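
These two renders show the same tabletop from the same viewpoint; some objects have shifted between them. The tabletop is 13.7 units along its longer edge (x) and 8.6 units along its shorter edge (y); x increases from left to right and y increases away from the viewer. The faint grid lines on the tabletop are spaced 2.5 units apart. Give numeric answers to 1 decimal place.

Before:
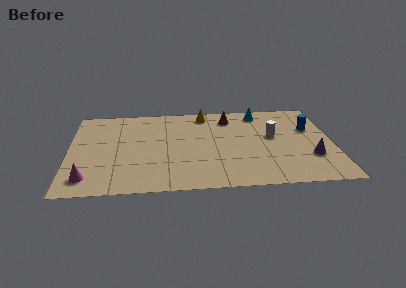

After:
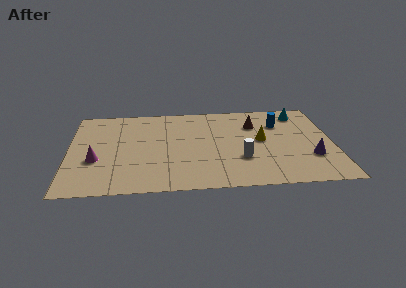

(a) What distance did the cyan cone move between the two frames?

2.1

From (10.0, 7.4) to (12.1, 7.2), the cyan cone covered √(2.1² + 0.2²) ≈ 2.1 units.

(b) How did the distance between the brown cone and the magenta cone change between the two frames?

-0.4

They were about 9.2 units apart before and 8.8 after — 0.4 units closer together.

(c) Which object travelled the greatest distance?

the yellow cone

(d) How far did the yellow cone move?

4.1

The yellow cone moved from about (7.1, 7.5) to (10.0, 4.6), a distance of √(2.9² + 2.9²) ≈ 4.1.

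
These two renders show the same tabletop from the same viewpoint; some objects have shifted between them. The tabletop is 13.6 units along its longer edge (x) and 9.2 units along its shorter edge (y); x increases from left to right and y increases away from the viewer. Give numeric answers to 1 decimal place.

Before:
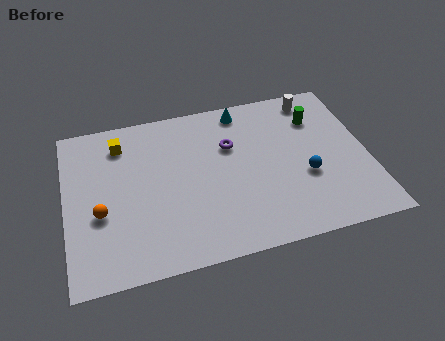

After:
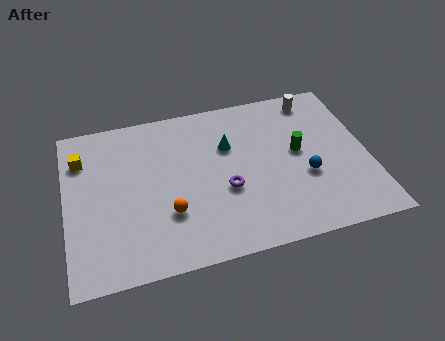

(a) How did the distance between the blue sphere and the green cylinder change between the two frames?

-1.9

They were about 3.4 units apart before and 1.5 after — 1.9 units closer together.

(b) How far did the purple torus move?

2.5

From (7.5, 6.1) to (7.1, 3.6), the purple torus covered √(0.4² + 2.5²) ≈ 2.5 units.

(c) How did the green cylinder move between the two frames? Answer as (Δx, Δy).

(-1.0, -1.8)

The green cylinder started near (11.5, 6.8) and ended near (10.5, 5.0).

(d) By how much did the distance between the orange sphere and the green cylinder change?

-4.1

They were about 10.5 units apart before and 6.4 after — 4.1 units closer together.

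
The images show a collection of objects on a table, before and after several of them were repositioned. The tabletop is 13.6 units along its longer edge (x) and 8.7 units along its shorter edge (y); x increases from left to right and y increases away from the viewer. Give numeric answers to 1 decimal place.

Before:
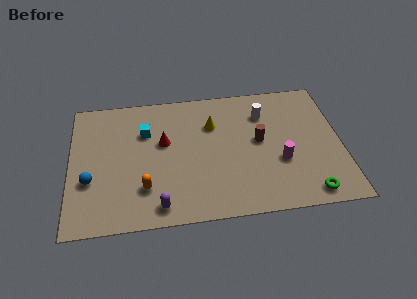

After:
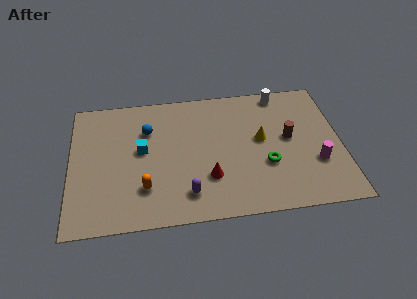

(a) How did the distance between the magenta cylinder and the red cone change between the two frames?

-0.7

The distance was about 6.1 in the first image and 5.4 in the second, so they moved 0.7 units closer together.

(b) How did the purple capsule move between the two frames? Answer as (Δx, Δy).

(1.4, 0.6)

From the two frames, the purple capsule sits at roughly (4.4, 1.1) before and (5.8, 1.7) after.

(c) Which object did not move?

the orange capsule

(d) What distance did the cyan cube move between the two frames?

1.2

The cyan cube was near (3.8, 6.0) before and (3.6, 4.8) after, so it travelled √(0.2² + 1.2²) ≈ 1.2 units.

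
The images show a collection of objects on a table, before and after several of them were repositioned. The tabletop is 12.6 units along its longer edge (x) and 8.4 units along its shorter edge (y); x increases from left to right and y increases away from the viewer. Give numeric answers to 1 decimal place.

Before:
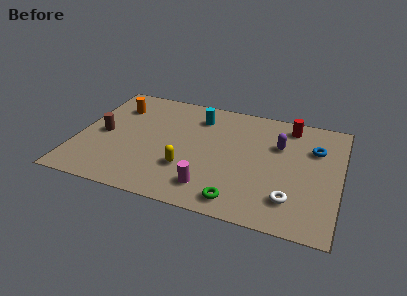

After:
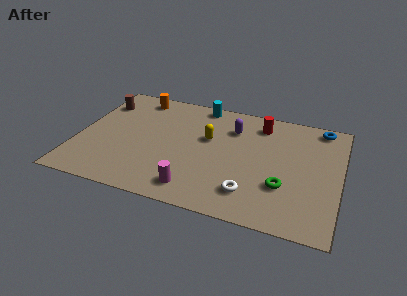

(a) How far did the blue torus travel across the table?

1.7

From (11.3, 5.8) to (11.5, 7.5), the blue torus covered √(0.2² + 1.7²) ≈ 1.7 units.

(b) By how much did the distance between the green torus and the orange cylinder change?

+0.6

They were about 8.2 units apart before and 8.8 after — 0.6 units further apart.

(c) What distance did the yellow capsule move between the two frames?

2.6

The yellow capsule was near (5.4, 2.6) before and (6.2, 5.1) after, so it travelled √(0.8² + 2.5²) ≈ 2.6 units.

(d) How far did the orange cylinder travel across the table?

1.3

The orange cylinder was near (1.6, 6.3) before and (2.5, 7.3) after, so it travelled √(0.9² + 1.0²) ≈ 1.3 units.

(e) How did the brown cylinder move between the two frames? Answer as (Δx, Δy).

(-0.4, 2.4)

From the two frames, the brown cylinder sits at roughly (1.2, 4.0) before and (0.8, 6.4) after.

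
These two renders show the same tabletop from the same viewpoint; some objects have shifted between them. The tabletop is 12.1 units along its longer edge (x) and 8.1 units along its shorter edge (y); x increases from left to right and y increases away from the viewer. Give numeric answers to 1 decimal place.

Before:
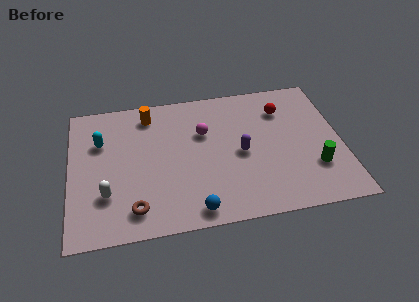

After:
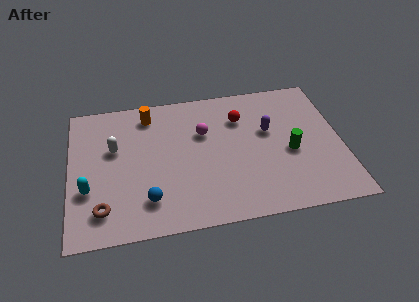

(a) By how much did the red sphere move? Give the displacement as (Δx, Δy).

(-1.9, -0.2)

The red sphere was at about (9.6, 6.1) and moved to about (7.7, 5.9).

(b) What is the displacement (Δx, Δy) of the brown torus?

(-1.4, 0.2)

From the two frames, the brown torus sits at roughly (2.8, 1.4) before and (1.4, 1.6) after.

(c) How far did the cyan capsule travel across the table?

2.8

The cyan capsule was near (1.4, 5.5) before and (0.8, 2.8) after, so it travelled √(0.6² + 2.7²) ≈ 2.8 units.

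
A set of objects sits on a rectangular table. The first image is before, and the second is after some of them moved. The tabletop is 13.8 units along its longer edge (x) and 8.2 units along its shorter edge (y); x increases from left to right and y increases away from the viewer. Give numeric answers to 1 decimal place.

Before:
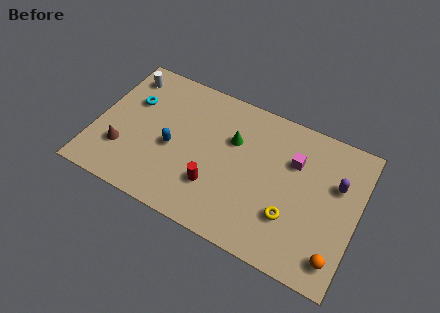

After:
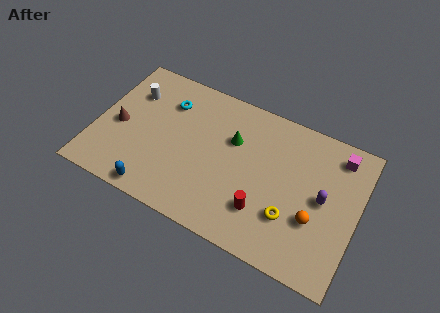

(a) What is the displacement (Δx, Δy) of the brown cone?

(-0.4, 1.3)

From the two frames, the brown cone sits at roughly (1.6, 2.4) before and (1.2, 3.7) after.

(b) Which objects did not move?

the green cone and the yellow torus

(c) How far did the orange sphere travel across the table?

2.0

The orange sphere moved from about (13.0, 1.4) to (11.7, 2.9), a distance of √(1.3² + 1.5²) ≈ 2.0.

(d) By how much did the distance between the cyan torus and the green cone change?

-1.7

The distance was about 5.4 in the first image and 3.7 in the second, so they moved 1.7 units closer together.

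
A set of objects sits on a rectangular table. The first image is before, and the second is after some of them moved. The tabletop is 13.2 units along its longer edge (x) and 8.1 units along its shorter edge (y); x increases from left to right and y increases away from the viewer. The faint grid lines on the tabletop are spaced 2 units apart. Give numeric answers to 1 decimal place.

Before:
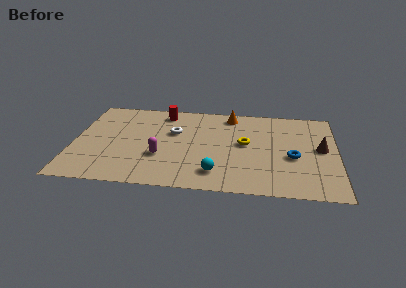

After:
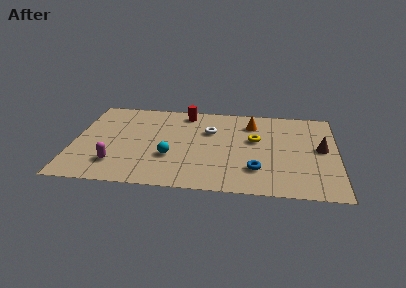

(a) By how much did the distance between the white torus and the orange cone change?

-1.1

They were about 3.4 units apart before and 2.3 after — 1.1 units closer together.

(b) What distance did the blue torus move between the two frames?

2.2

From (11.0, 3.4) to (9.2, 2.1), the blue torus covered √(1.8² + 1.3²) ≈ 2.2 units.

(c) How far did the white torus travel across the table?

1.8

The white torus was near (5.0, 5.1) before and (6.8, 5.4) after, so it travelled √(1.8² + 0.3²) ≈ 1.8 units.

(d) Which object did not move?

the brown cone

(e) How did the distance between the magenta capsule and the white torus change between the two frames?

+3.4

They were about 2.4 units apart before and 5.8 after — 3.4 units further apart.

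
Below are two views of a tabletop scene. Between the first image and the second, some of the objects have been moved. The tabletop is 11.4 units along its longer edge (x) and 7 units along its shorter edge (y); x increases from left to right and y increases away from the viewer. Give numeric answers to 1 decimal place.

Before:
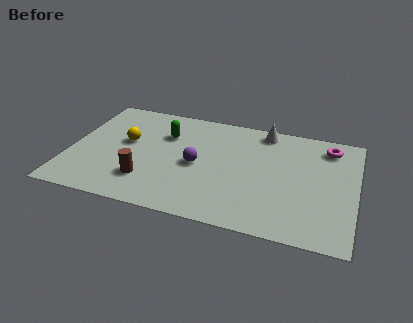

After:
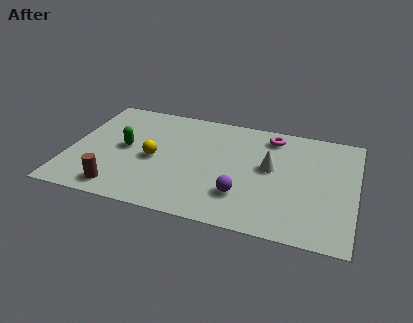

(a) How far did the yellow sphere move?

1.4

From (2.2, 4.0) to (3.4, 3.2), the yellow sphere covered √(1.2² + 0.8²) ≈ 1.4 units.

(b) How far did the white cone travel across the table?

2.3

The white cone moved from about (7.6, 6.2) to (8.0, 3.9), a distance of √(0.4² + 2.3²) ≈ 2.3.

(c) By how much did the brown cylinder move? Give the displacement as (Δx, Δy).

(-1.0, -0.8)

From the two frames, the brown cylinder sits at roughly (3.2, 1.8) before and (2.2, 1.0) after.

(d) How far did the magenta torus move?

2.3

From (10.2, 5.8) to (7.9, 5.9), the magenta torus covered √(2.3² + 0.1²) ≈ 2.3 units.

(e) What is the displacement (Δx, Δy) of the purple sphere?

(1.9, -1.4)

The purple sphere was at about (5.1, 3.3) and moved to about (7.0, 1.9).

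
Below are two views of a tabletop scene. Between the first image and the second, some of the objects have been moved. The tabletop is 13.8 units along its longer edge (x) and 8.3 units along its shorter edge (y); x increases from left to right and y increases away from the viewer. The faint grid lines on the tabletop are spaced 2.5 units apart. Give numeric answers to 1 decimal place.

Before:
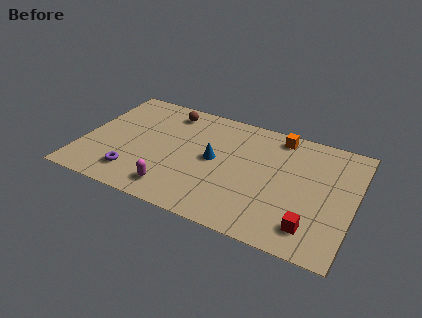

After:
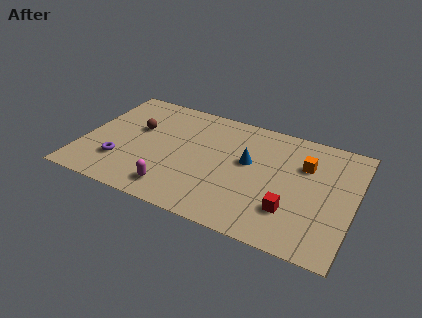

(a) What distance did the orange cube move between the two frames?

2.2

The orange cube moved from about (9.7, 7.3) to (11.2, 5.7), a distance of √(1.5² + 1.6²) ≈ 2.2.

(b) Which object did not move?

the magenta capsule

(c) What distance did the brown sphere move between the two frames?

2.4

The brown sphere moved from about (4.0, 7.0) to (2.6, 5.1), a distance of √(1.4² + 1.9²) ≈ 2.4.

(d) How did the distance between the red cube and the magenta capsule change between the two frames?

-1.0

The distance was about 6.9 in the first image and 5.9 in the second, so they moved 1.0 units closer together.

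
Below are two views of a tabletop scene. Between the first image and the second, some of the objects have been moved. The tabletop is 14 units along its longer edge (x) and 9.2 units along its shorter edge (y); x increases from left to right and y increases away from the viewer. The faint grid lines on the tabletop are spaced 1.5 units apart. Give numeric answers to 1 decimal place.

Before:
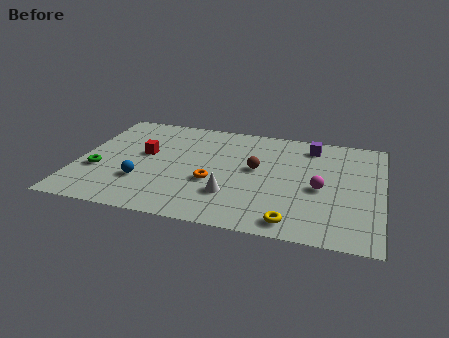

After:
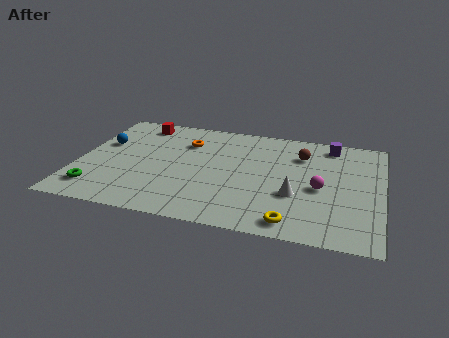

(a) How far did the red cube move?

2.7

The red cube was near (3.0, 5.2) before and (2.5, 7.9) after, so it travelled √(0.5² + 2.7²) ≈ 2.7 units.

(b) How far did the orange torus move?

3.5

From (6.3, 3.5) to (4.8, 6.7), the orange torus covered √(1.5² + 3.2²) ≈ 3.5 units.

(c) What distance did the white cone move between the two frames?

3.0

From (7.2, 2.6) to (10.1, 3.3), the white cone covered √(2.9² + 0.7²) ≈ 3.0 units.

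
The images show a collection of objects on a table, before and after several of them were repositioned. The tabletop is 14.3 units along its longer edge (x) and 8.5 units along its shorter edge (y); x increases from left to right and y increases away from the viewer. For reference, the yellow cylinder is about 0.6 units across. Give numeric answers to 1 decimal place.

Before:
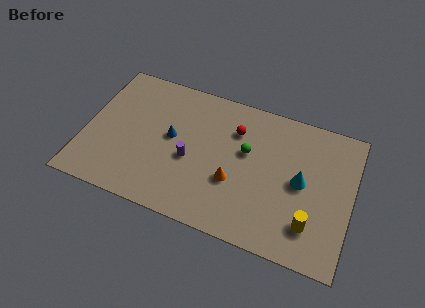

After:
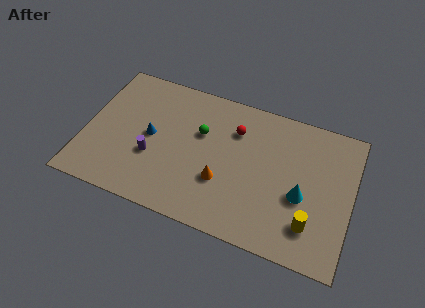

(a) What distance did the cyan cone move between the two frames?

0.8

From (11.6, 4.3) to (11.7, 3.5), the cyan cone covered √(0.1² + 0.8²) ≈ 0.8 units.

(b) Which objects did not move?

the red sphere and the yellow cylinder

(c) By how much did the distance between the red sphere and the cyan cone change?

+0.5

Before: roughly 4.2 units apart; after: 4.7. That's 0.5 units further apart.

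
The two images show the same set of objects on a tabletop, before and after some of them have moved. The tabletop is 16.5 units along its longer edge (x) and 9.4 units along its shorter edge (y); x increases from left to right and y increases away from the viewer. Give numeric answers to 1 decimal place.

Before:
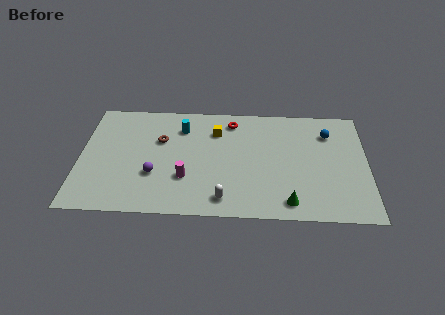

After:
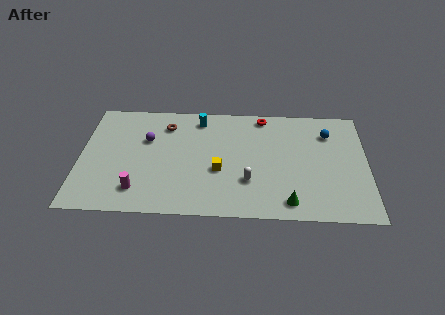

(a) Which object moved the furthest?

the yellow cube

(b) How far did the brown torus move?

1.3

The brown torus was near (4.6, 6.1) before and (4.9, 7.4) after, so it travelled √(0.3² + 1.3²) ≈ 1.3 units.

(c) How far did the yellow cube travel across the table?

3.3

The yellow cube moved from about (7.8, 7.0) to (8.0, 3.7), a distance of √(0.2² + 3.3²) ≈ 3.3.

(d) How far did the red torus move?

1.9

The red torus moved from about (8.7, 7.9) to (10.5, 8.4), a distance of √(1.8² + 0.5²) ≈ 1.9.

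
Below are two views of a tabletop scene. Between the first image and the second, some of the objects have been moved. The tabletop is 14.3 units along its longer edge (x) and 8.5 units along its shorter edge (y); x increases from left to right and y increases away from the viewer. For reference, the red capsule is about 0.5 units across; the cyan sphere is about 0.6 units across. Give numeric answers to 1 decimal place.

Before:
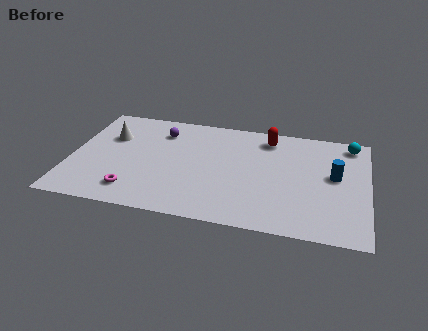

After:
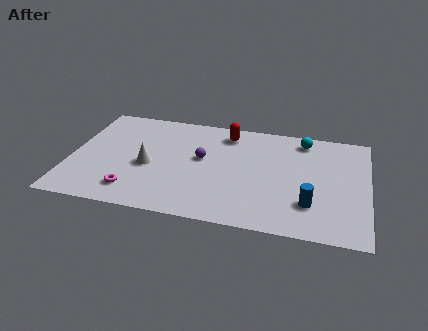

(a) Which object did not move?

the magenta torus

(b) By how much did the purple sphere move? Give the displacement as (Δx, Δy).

(2.1, -1.8)

From the two frames, the purple sphere sits at roughly (4.2, 6.6) before and (6.3, 4.8) after.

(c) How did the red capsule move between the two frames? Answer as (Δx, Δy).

(-2.0, 0.0)

From the two frames, the red capsule sits at roughly (9.4, 7.1) before and (7.4, 7.1) after.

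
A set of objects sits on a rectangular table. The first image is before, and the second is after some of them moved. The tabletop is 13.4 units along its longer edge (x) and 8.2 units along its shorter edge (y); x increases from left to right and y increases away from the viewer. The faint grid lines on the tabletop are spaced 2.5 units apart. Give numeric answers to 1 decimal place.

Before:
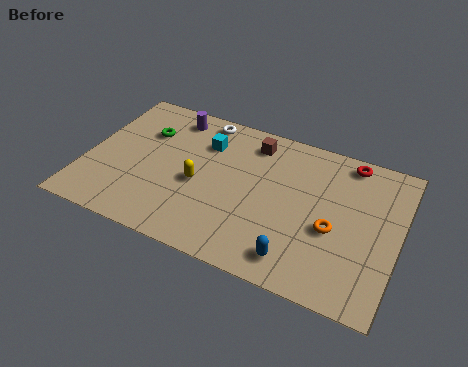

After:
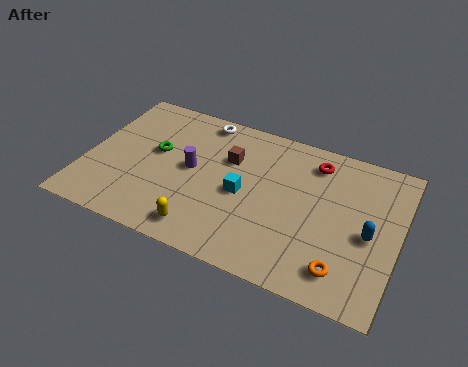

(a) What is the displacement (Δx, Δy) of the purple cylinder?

(1.2, -2.7)

The purple cylinder started near (3.3, 7.0) and ended near (4.5, 4.3).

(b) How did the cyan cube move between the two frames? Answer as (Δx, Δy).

(1.9, -2.2)

The cyan cube started near (4.9, 6.0) and ended near (6.8, 3.8).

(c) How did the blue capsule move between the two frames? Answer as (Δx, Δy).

(2.8, 2.4)

The blue capsule started near (9.4, 1.3) and ended near (12.2, 3.7).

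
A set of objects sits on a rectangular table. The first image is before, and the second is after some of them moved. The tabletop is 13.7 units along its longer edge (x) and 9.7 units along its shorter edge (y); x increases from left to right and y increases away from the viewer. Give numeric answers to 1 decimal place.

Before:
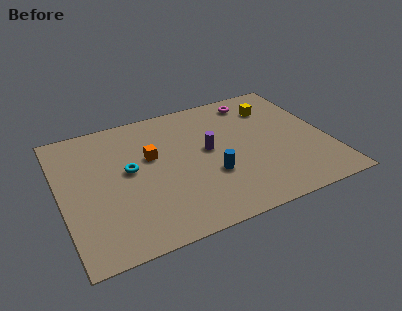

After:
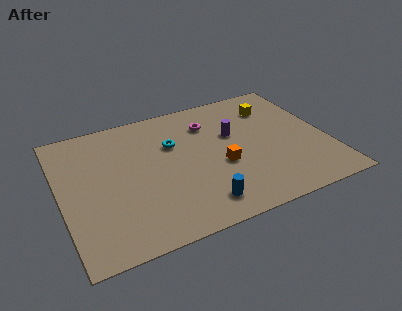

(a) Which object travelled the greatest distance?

the orange cube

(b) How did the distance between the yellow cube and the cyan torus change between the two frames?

-2.6

Before: roughly 8.1 units apart; after: 5.5. That's 2.6 units closer together.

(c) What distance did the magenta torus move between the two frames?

2.7

From (10.4, 8.3) to (7.9, 7.3), the magenta torus covered √(2.5² + 1.0²) ≈ 2.7 units.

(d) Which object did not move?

the yellow cube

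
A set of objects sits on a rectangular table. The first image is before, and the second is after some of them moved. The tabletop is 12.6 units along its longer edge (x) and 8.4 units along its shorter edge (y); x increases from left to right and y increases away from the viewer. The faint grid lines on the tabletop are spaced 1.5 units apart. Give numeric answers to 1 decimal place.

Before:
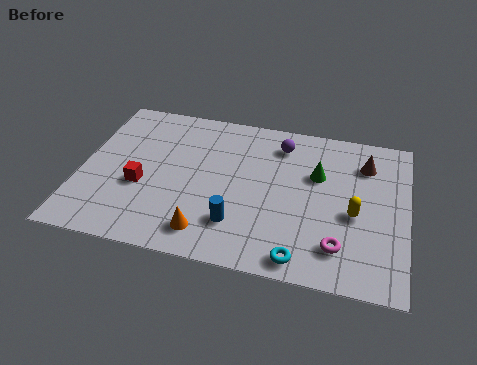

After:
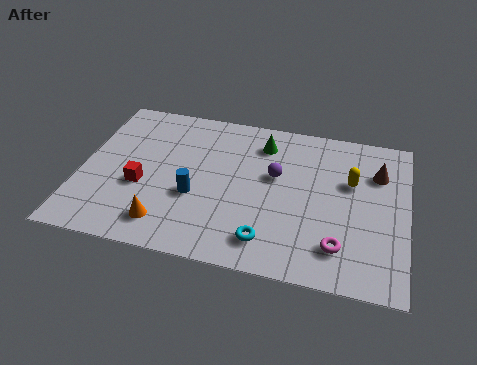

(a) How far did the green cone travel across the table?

2.6

From (9.1, 5.4) to (6.9, 6.7), the green cone covered √(2.2² + 1.3²) ≈ 2.6 units.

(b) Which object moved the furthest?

the green cone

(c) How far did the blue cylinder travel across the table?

2.0

The blue cylinder was near (6.2, 2.1) before and (4.5, 3.2) after, so it travelled √(1.7² + 1.1²) ≈ 2.0 units.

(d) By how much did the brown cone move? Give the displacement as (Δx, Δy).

(0.5, -0.4)

The brown cone was at about (10.9, 6.4) and moved to about (11.4, 6.0).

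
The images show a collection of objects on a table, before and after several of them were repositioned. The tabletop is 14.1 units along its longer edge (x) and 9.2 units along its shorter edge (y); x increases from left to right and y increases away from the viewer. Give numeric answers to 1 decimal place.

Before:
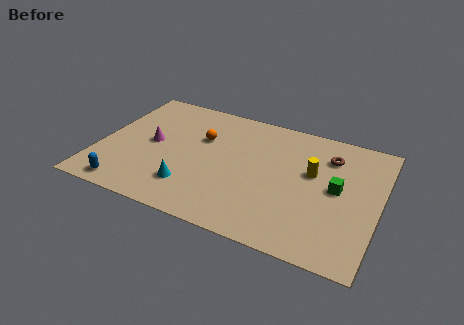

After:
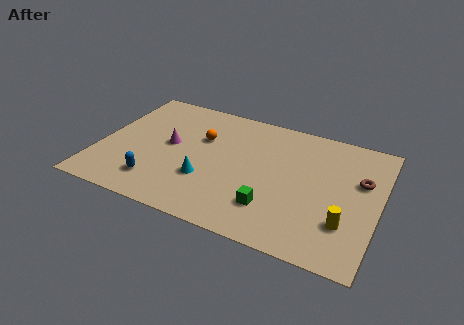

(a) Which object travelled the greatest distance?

the green cube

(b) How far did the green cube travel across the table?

3.9

The green cube moved from about (12.0, 4.8) to (9.0, 2.3), a distance of √(3.0² + 2.5²) ≈ 3.9.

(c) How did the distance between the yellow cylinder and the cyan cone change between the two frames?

+0.3

The distance was about 6.7 in the first image and 7.0 in the second, so they moved 0.3 units further apart.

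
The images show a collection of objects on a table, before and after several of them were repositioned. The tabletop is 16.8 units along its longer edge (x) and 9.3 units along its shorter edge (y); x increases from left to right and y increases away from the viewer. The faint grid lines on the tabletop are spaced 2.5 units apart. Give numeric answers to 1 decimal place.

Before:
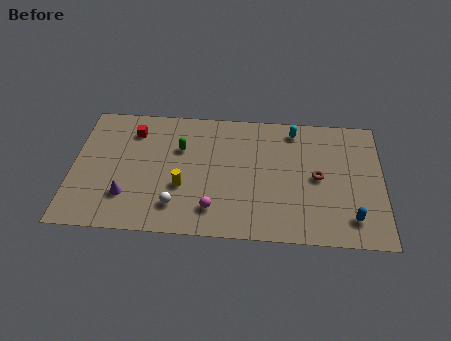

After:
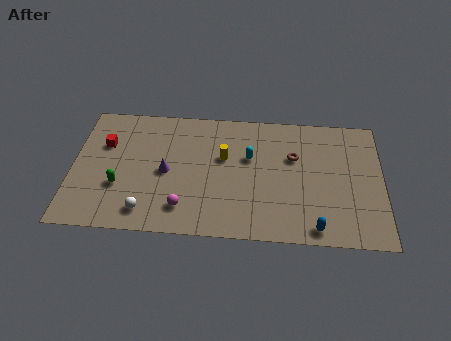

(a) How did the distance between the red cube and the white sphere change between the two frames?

-0.6

The distance was about 5.9 in the first image and 5.3 in the second, so they moved 0.6 units closer together.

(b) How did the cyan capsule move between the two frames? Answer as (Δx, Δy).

(-2.4, -2.2)

The cyan capsule was at about (12.0, 8.0) and moved to about (9.6, 5.8).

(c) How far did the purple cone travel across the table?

2.8

The purple cone moved from about (3.0, 2.5) to (5.1, 4.4), a distance of √(2.1² + 1.9²) ≈ 2.8.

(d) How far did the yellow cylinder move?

3.2

From (6.0, 3.4) to (8.2, 5.7), the yellow cylinder covered √(2.2² + 2.3²) ≈ 3.2 units.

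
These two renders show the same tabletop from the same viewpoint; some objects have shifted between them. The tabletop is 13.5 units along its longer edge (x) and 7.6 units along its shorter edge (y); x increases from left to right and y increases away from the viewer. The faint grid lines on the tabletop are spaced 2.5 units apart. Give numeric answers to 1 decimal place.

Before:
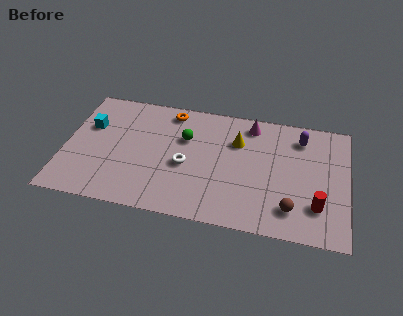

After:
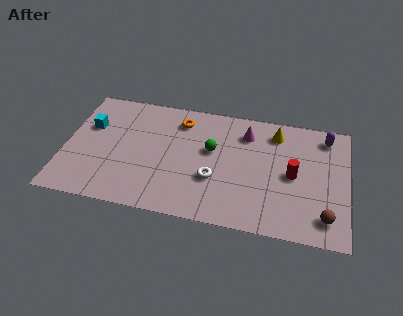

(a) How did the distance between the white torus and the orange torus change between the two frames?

+0.4

They were about 3.4 units apart before and 3.8 after — 0.4 units further apart.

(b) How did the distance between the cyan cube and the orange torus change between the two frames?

+0.3

They were about 4.2 units apart before and 4.5 after — 0.3 units further apart.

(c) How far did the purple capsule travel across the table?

1.2

The purple capsule was near (11.2, 6.1) before and (12.4, 6.4) after, so it travelled √(1.2² + 0.3²) ≈ 1.2 units.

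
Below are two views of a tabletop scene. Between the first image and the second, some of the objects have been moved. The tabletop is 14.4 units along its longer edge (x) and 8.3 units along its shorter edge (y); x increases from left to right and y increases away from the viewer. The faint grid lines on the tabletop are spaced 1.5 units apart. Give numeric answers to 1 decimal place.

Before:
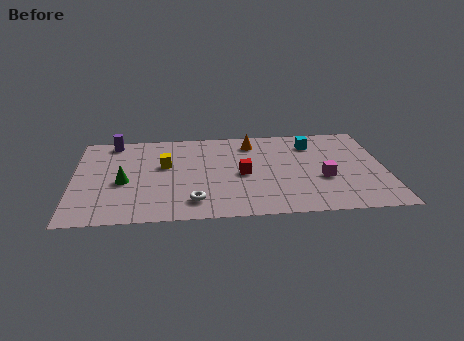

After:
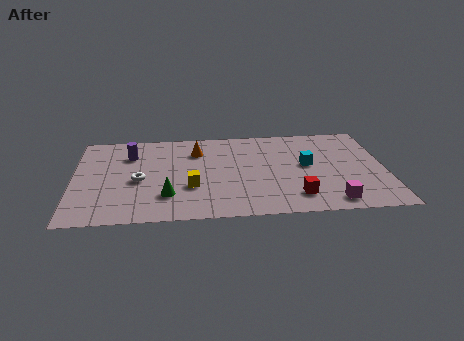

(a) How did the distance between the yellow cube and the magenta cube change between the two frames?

-0.9

The distance was about 7.5 in the first image and 6.6 in the second, so they moved 0.9 units closer together.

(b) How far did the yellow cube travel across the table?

2.4

The yellow cube was near (4.2, 5.0) before and (5.4, 2.9) after, so it travelled √(1.2² + 2.1²) ≈ 2.4 units.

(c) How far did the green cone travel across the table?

2.4

From (2.3, 3.6) to (4.3, 2.2), the green cone covered √(2.0² + 1.4²) ≈ 2.4 units.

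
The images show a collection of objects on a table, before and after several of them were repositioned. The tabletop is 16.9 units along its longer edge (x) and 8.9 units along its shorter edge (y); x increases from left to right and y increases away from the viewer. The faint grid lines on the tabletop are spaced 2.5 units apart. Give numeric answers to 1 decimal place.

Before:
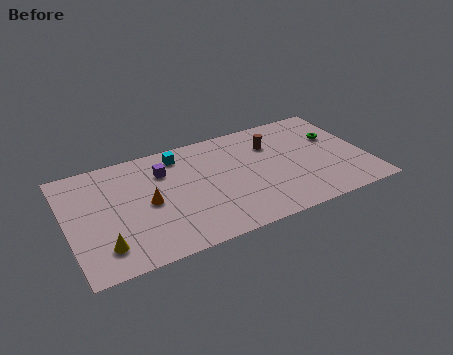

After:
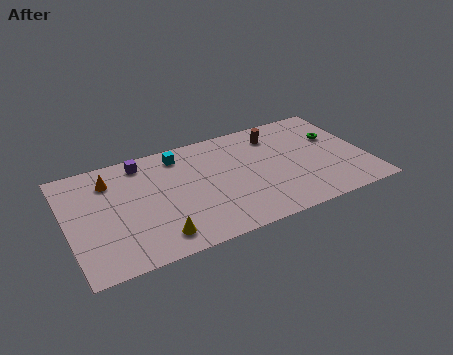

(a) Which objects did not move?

the cyan cube and the green torus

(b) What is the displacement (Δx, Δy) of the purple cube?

(-1.1, 1.2)

The purple cube started near (5.6, 6.5) and ended near (4.5, 7.7).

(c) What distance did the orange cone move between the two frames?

3.2

The orange cone was near (4.5, 4.3) before and (2.6, 6.9) after, so it travelled √(1.9² + 2.6²) ≈ 3.2 units.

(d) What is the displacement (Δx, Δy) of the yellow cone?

(2.9, -0.4)

The yellow cone was at about (1.8, 1.9) and moved to about (4.7, 1.5).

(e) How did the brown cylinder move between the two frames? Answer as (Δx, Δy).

(0.3, 0.7)

The brown cylinder started near (11.8, 6.4) and ended near (12.1, 7.1).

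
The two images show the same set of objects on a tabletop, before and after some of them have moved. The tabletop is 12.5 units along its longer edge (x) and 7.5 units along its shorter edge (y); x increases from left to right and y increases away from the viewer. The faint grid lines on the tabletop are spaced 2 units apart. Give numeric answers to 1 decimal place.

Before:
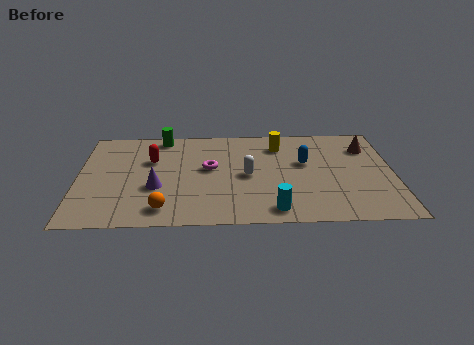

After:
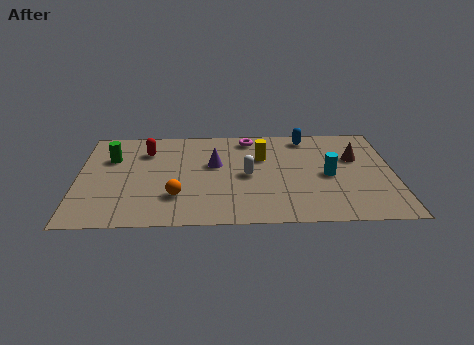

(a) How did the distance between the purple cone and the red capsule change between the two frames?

+0.8

Before: roughly 2.1 units apart; after: 2.9. That's 0.8 units further apart.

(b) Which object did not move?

the white capsule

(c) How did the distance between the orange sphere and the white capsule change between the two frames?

-0.9

Before: roughly 4.1 units apart; after: 3.2. That's 0.9 units closer together.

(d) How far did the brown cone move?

0.9

From (11.5, 5.6) to (11.0, 4.8), the brown cone covered √(0.5² + 0.8²) ≈ 0.9 units.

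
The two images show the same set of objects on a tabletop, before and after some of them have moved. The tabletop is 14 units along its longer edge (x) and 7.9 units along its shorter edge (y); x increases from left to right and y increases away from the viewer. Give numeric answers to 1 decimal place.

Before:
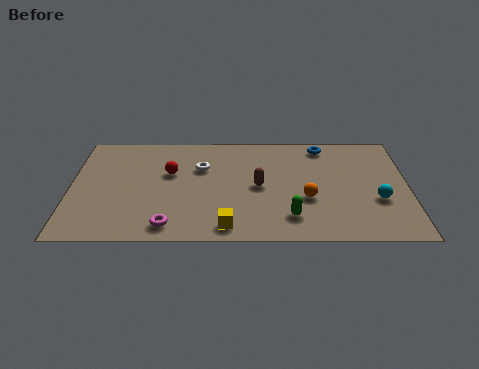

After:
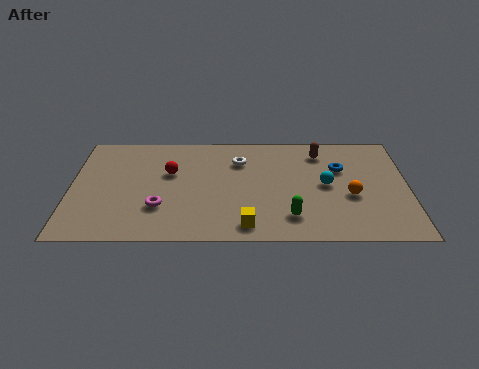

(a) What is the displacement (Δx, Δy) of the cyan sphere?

(-2.1, 1.1)

From the two frames, the cyan sphere sits at roughly (12.7, 2.9) before and (10.6, 4.0) after.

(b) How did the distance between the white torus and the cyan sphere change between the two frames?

-3.7

Before: roughly 7.7 units apart; after: 4.0. That's 3.7 units closer together.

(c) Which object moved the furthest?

the brown capsule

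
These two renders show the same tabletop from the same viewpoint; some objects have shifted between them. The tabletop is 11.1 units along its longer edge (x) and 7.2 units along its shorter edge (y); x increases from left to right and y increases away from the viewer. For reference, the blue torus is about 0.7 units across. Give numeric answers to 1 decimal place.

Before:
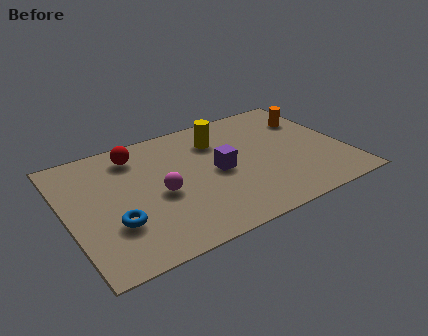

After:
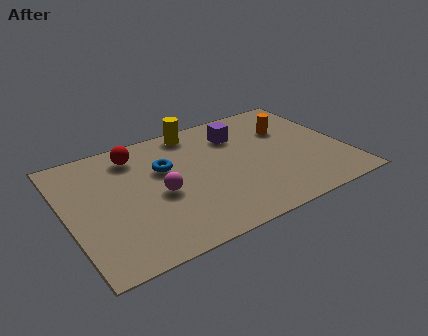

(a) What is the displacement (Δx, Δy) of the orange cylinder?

(-1.0, -0.3)

The orange cylinder was at about (10.1, 5.2) and moved to about (9.1, 4.9).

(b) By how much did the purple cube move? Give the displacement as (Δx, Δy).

(1.1, 1.9)

The purple cube was at about (6.0, 3.5) and moved to about (7.1, 5.4).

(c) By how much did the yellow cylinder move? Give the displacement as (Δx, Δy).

(-0.8, 1.0)

The yellow cylinder started near (6.3, 5.4) and ended near (5.5, 6.4).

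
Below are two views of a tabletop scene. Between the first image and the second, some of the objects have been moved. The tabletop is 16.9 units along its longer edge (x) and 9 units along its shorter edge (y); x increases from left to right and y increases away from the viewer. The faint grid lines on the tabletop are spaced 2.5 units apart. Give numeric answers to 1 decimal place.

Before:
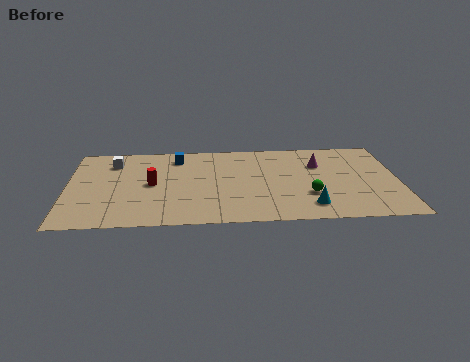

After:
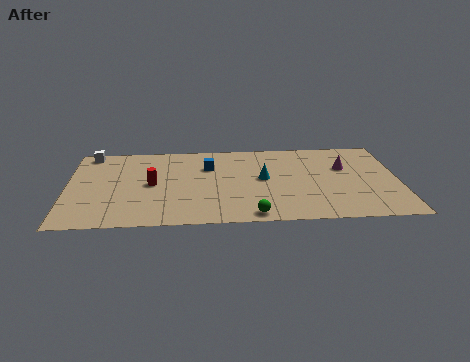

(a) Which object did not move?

the red cylinder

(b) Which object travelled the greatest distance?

the cyan cone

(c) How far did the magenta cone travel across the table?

1.4

The magenta cone moved from about (12.9, 6.2) to (14.2, 5.8), a distance of √(1.3² + 0.4²) ≈ 1.4.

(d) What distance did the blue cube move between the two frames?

1.9

The blue cube was near (5.6, 7.4) before and (7.2, 6.3) after, so it travelled √(1.6² + 1.1²) ≈ 1.9 units.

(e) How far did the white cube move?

1.6

The white cube was near (2.3, 7.0) before and (1.1, 8.1) after, so it travelled √(1.2² + 1.1²) ≈ 1.6 units.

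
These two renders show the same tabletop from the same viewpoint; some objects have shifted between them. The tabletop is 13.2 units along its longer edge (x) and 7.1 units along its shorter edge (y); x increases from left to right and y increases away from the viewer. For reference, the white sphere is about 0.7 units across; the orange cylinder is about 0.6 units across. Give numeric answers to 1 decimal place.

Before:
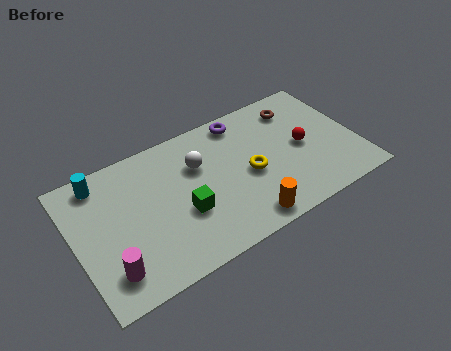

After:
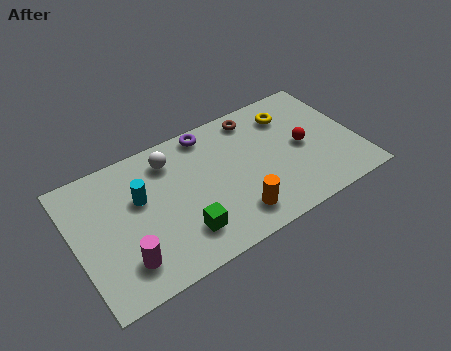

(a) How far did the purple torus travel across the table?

1.6

From (8.2, 6.2) to (6.6, 6.3), the purple torus covered √(1.6² + 0.1²) ≈ 1.6 units.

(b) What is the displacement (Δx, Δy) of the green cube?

(-0.2, -1.0)

The green cube started near (4.9, 2.7) and ended near (4.7, 1.7).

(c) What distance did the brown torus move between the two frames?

2.0

The brown torus moved from about (10.8, 5.7) to (8.8, 6.1), a distance of √(2.0² + 0.4²) ≈ 2.0.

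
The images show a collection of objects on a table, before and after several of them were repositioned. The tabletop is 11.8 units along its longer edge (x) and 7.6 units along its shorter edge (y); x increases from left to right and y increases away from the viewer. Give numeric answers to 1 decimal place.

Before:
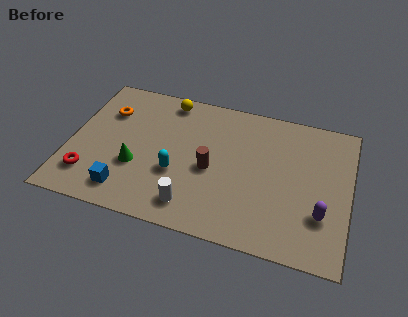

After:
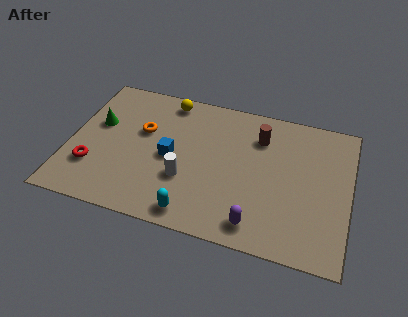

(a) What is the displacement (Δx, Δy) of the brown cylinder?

(1.9, 2.3)

From the two frames, the brown cylinder sits at roughly (6.0, 3.4) before and (7.9, 5.7) after.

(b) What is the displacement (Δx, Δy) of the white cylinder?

(-0.4, 1.3)

The white cylinder started near (5.4, 1.3) and ended near (5.0, 2.6).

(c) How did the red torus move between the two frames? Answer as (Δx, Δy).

(0.1, 0.5)

The red torus was at about (1.0, 1.7) and moved to about (1.1, 2.2).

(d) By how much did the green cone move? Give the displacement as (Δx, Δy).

(-1.8, 1.9)

The green cone was at about (2.9, 2.7) and moved to about (1.1, 4.6).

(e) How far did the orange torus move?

1.7

From (1.4, 5.4) to (3.0, 4.7), the orange torus covered √(1.6² + 0.7²) ≈ 1.7 units.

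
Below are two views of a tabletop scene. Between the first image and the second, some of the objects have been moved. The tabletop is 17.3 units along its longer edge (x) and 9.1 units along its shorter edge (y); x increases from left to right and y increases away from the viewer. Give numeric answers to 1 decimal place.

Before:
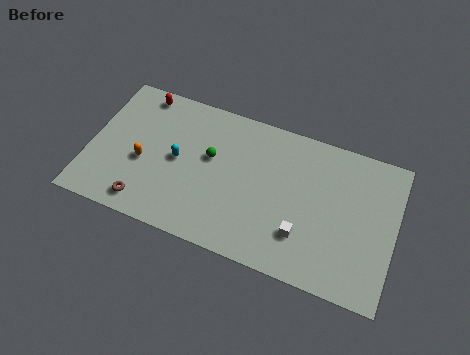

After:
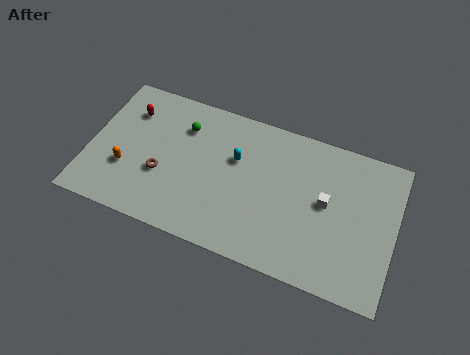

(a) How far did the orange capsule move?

1.1

From (3.1, 3.8) to (2.2, 3.1), the orange capsule covered √(0.9² + 0.7²) ≈ 1.1 units.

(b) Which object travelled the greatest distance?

the cyan capsule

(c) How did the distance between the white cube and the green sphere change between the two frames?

+2.3

They were about 6.2 units apart before and 8.5 after — 2.3 units further apart.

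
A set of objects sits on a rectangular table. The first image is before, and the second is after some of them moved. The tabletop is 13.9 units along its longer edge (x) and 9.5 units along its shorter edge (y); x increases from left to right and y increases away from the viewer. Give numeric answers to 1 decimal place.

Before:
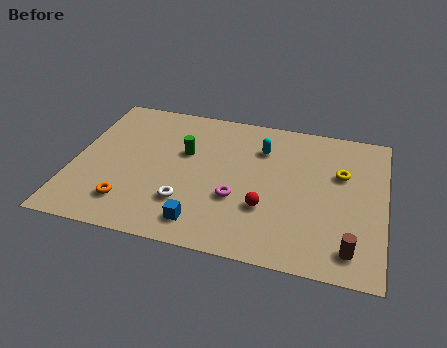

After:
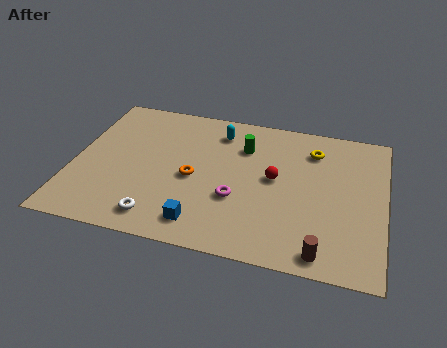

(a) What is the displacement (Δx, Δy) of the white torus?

(-1.1, -1.2)

The white torus was at about (5.2, 2.6) and moved to about (4.1, 1.4).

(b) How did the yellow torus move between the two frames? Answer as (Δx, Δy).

(-1.3, 1.3)

The yellow torus started near (11.9, 6.1) and ended near (10.6, 7.4).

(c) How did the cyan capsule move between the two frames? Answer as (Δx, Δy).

(-2.0, 0.7)

The cyan capsule was at about (8.3, 7.0) and moved to about (6.3, 7.7).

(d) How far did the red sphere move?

2.0

The red sphere was near (8.7, 3.1) before and (9.0, 5.1) after, so it travelled √(0.3² + 2.0²) ≈ 2.0 units.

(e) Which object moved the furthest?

the orange torus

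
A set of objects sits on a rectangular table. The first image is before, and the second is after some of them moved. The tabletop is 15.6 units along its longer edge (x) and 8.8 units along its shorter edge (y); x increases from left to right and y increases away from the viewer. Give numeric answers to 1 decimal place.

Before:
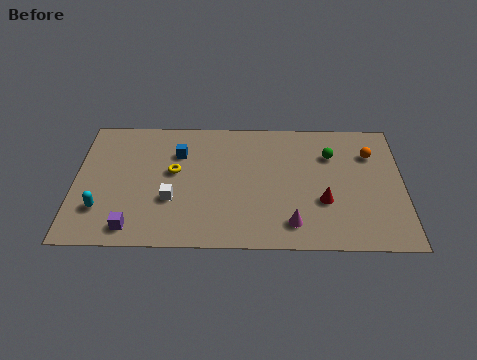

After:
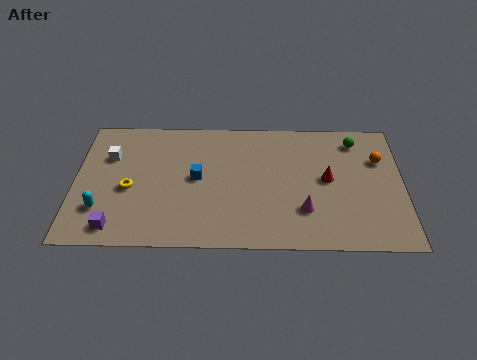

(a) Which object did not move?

the cyan capsule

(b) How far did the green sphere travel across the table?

1.6

From (12.2, 6.3) to (13.4, 7.3), the green sphere covered √(1.2² + 1.0²) ≈ 1.6 units.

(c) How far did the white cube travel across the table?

4.2

From (4.6, 3.1) to (1.6, 6.0), the white cube covered √(3.0² + 2.9²) ≈ 4.2 units.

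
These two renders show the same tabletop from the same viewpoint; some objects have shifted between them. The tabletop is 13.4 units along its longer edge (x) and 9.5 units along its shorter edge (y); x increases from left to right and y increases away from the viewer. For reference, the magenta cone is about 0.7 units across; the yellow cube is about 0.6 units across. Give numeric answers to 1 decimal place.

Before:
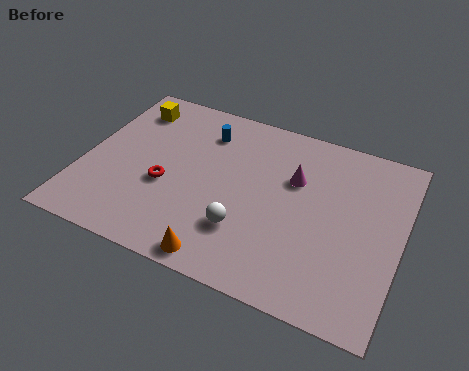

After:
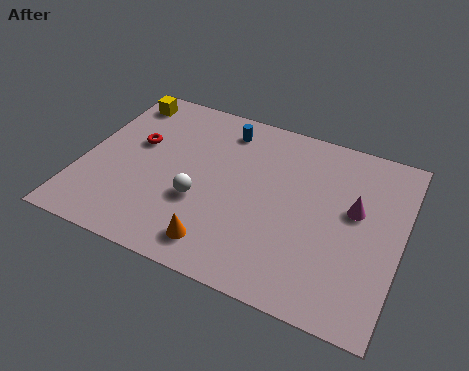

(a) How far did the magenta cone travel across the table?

2.7

From (8.8, 6.2) to (11.4, 5.5), the magenta cone covered √(2.6² + 0.7²) ≈ 2.7 units.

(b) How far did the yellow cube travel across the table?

0.6

The yellow cube was near (1.5, 7.7) before and (1.1, 8.1) after, so it travelled √(0.4² + 0.4²) ≈ 0.6 units.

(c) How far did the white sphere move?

2.2

The white sphere moved from about (7.1, 2.7) to (5.1, 3.5), a distance of √(2.0² + 0.8²) ≈ 2.2.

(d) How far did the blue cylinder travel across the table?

0.9

The blue cylinder moved from about (4.8, 7.4) to (5.6, 7.9), a distance of √(0.8² + 0.5²) ≈ 0.9.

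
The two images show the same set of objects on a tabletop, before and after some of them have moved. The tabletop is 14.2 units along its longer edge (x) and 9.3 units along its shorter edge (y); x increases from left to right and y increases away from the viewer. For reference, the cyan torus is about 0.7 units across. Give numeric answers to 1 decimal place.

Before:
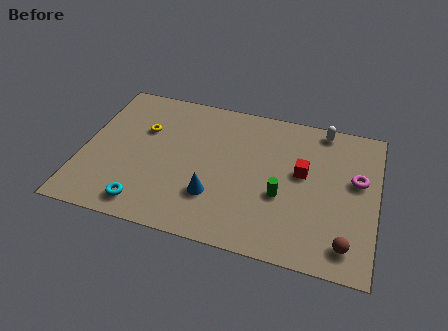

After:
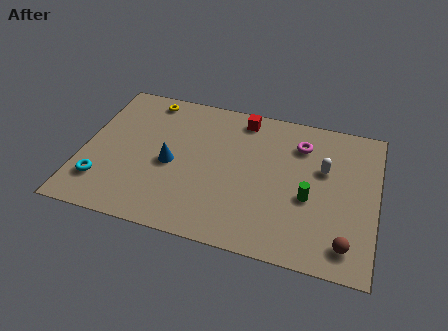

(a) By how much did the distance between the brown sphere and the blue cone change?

+2.5

Before: roughly 6.5 units apart; after: 9.0. That's 2.5 units further apart.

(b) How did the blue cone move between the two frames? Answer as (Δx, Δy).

(-2.2, 1.5)

The blue cone was at about (6.5, 2.7) and moved to about (4.3, 4.2).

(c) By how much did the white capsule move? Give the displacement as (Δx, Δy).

(0.2, -2.6)

The white capsule started near (11.4, 8.4) and ended near (11.6, 5.8).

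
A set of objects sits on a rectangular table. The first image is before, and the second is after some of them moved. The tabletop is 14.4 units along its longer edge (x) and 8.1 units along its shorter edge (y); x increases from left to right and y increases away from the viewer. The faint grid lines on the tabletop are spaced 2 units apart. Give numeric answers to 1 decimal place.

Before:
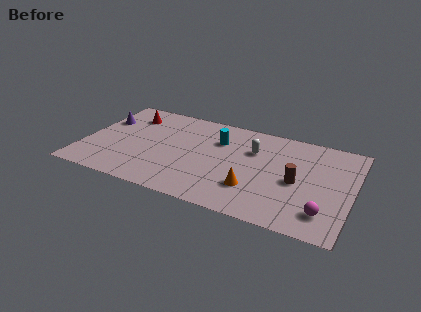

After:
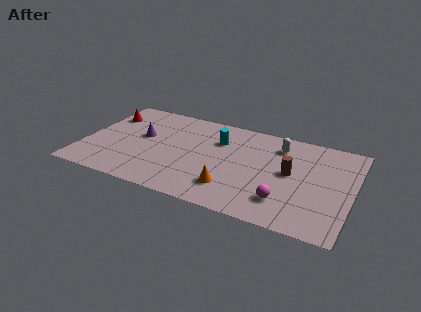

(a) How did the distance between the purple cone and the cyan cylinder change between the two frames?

-2.1

Before: roughly 6.3 units apart; after: 4.2. That's 2.1 units closer together.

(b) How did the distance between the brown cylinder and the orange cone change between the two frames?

+1.2

They were about 2.6 units apart before and 3.8 after — 1.2 units further apart.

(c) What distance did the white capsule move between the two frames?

1.6

The white capsule was near (9.0, 5.5) before and (10.3, 6.4) after, so it travelled √(1.3² + 0.9²) ≈ 1.6 units.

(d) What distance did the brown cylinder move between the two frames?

0.7

The brown cylinder was near (11.5, 3.7) before and (11.1, 4.3) after, so it travelled √(0.4² + 0.6²) ≈ 0.7 units.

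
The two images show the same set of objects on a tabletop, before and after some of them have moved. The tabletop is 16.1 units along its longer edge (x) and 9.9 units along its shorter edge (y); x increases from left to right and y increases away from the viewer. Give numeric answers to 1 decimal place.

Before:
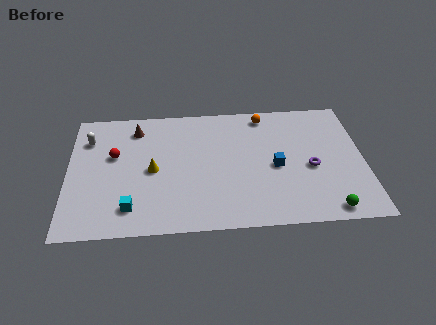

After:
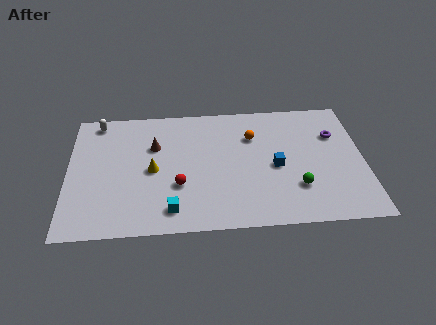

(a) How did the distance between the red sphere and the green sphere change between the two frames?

-6.1

The distance was about 12.5 in the first image and 6.4 in the second, so they moved 6.1 units closer together.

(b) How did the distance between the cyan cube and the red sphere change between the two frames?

-2.4

They were about 4.2 units apart before and 1.8 after — 2.4 units closer together.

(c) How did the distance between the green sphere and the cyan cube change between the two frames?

-3.7

They were about 10.6 units apart before and 6.9 after — 3.7 units closer together.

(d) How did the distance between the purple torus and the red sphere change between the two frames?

-1.6

Before: roughly 10.8 units apart; after: 9.2. That's 1.6 units closer together.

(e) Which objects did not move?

the blue cube and the yellow cone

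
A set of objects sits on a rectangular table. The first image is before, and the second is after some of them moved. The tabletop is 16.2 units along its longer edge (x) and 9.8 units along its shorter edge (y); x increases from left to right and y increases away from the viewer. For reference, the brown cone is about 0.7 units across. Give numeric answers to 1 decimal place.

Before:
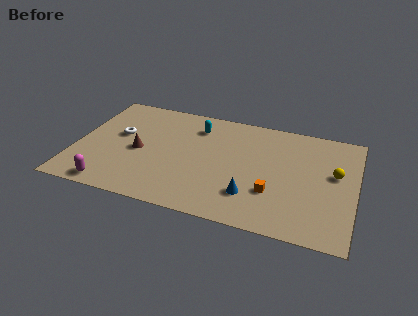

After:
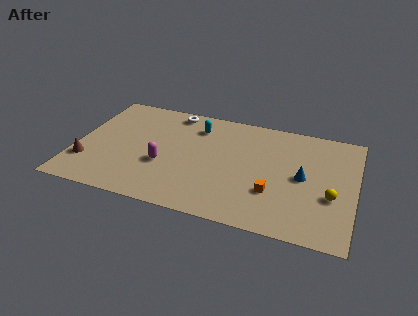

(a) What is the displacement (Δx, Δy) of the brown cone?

(-2.9, -1.8)

From the two frames, the brown cone sits at roughly (3.7, 4.5) before and (0.8, 2.7) after.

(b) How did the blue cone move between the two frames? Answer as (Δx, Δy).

(2.8, 2.4)

From the two frames, the blue cone sits at roughly (10.4, 2.5) before and (13.2, 4.9) after.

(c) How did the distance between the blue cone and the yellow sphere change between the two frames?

-3.5

The distance was about 5.6 in the first image and 2.1 in the second, so they moved 3.5 units closer together.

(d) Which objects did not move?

the orange cube and the cyan capsule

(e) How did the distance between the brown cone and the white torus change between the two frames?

+5.7

Before: roughly 1.8 units apart; after: 7.5. That's 5.7 units further apart.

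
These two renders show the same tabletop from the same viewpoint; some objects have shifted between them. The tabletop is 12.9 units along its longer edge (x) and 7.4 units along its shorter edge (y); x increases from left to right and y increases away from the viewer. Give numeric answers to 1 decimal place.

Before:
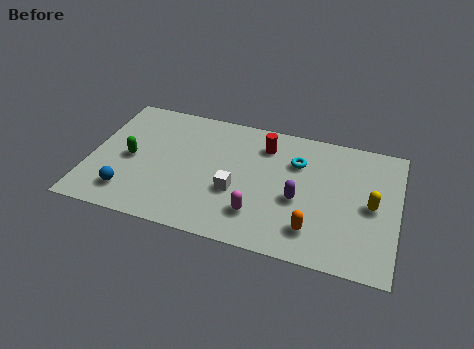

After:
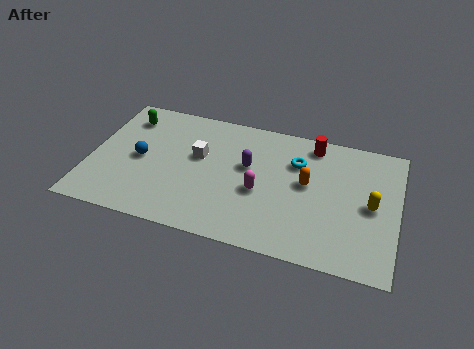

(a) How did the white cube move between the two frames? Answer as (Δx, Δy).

(-1.7, 1.6)

From the two frames, the white cube sits at roughly (6.2, 2.8) before and (4.5, 4.4) after.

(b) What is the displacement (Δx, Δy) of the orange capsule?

(-0.4, 2.5)

The orange capsule started near (9.5, 1.6) and ended near (9.1, 4.1).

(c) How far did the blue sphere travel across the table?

2.1

The blue sphere was near (1.8, 1.5) before and (2.1, 3.6) after, so it travelled √(0.3² + 2.1²) ≈ 2.1 units.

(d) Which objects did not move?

the cyan torus and the yellow capsule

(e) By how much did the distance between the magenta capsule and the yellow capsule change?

-0.3

They were about 4.9 units apart before and 4.6 after — 0.3 units closer together.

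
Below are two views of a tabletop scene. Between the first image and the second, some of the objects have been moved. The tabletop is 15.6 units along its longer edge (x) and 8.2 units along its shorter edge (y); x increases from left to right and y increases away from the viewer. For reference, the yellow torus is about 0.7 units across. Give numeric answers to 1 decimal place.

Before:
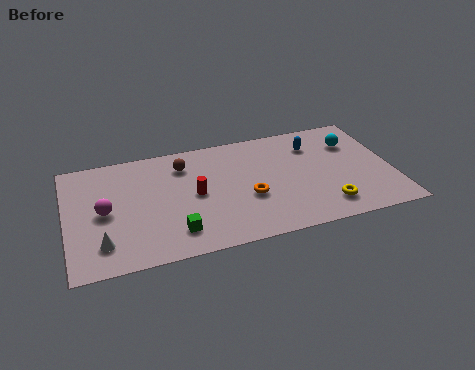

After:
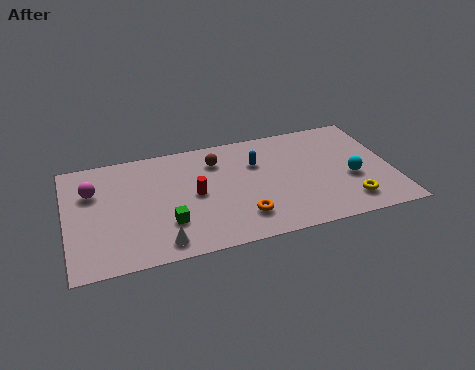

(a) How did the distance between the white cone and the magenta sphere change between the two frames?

+3.2

They were about 2.2 units apart before and 5.4 after — 3.2 units further apart.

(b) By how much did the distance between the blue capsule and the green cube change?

-2.8

They were about 8.3 units apart before and 5.5 after — 2.8 units closer together.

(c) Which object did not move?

the red cylinder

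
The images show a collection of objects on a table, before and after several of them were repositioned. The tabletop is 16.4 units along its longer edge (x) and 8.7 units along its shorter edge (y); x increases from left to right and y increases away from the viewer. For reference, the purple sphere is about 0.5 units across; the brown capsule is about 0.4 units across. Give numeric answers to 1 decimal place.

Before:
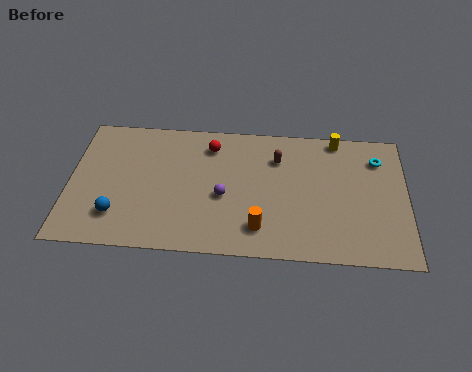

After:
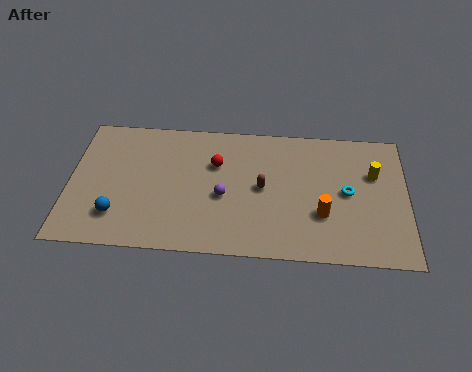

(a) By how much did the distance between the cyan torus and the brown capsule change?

-0.8

They were about 4.9 units apart before and 4.1 after — 0.8 units closer together.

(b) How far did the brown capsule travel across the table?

2.1

The brown capsule moved from about (10.1, 6.4) to (9.4, 4.4), a distance of √(0.7² + 2.0²) ≈ 2.1.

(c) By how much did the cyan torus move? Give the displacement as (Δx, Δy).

(-1.5, -2.3)

The cyan torus was at about (15.0, 6.7) and moved to about (13.5, 4.4).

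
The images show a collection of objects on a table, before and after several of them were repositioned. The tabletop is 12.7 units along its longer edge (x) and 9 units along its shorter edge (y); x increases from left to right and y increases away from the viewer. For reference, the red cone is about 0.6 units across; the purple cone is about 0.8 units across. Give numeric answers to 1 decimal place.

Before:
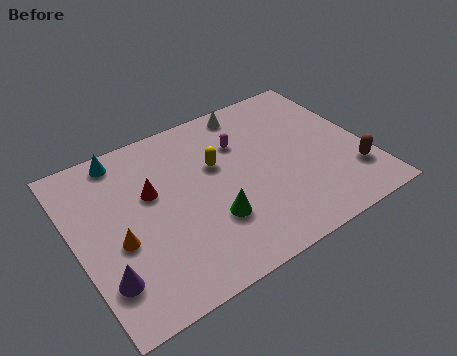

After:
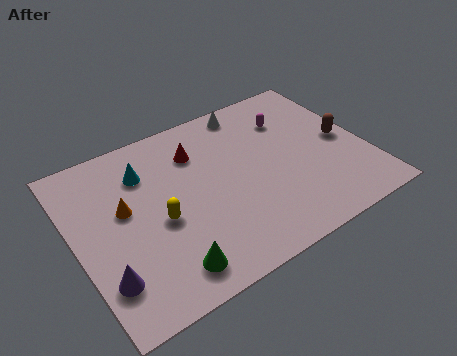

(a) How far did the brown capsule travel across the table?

2.1

From (11.8, 2.3) to (11.8, 4.4), the brown capsule covered √(0.0² + 2.1²) ≈ 2.1 units.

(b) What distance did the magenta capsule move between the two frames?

2.3

The magenta capsule was near (7.5, 6.3) before and (9.8, 6.6) after, so it travelled √(2.3² + 0.3²) ≈ 2.3 units.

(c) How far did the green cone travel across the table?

2.6

The green cone was near (5.6, 2.8) before and (3.4, 1.4) after, so it travelled √(2.2² + 1.4²) ≈ 2.6 units.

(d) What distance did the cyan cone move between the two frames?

1.5

The cyan cone moved from about (2.5, 8.0) to (3.3, 6.7), a distance of √(0.8² + 1.3²) ≈ 1.5.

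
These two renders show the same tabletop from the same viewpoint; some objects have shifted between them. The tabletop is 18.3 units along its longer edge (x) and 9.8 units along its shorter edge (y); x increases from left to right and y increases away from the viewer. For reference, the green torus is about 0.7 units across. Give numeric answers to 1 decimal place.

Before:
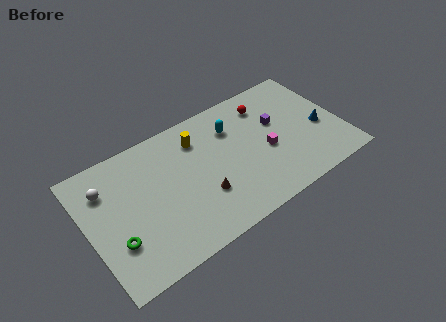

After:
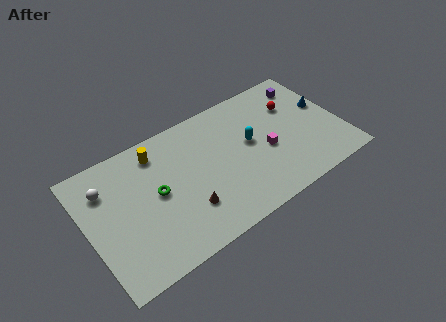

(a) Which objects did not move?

the magenta cube and the white sphere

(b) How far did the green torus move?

3.8

The green torus moved from about (1.7, 3.1) to (4.9, 5.1), a distance of √(3.2² + 2.0²) ≈ 3.8.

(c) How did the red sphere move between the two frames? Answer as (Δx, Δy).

(1.9, -1.0)

From the two frames, the red sphere sits at roughly (13.4, 7.8) before and (15.3, 6.8) after.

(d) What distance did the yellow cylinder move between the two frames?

2.9

From (8.3, 7.6) to (5.4, 8.1), the yellow cylinder covered √(2.9² + 0.5²) ≈ 2.9 units.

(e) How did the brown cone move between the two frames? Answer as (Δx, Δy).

(-1.2, -0.4)

The brown cone was at about (7.9, 3.2) and moved to about (6.7, 2.8).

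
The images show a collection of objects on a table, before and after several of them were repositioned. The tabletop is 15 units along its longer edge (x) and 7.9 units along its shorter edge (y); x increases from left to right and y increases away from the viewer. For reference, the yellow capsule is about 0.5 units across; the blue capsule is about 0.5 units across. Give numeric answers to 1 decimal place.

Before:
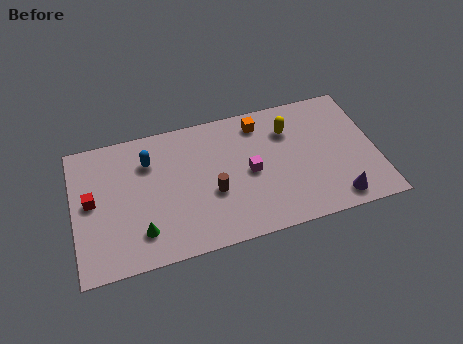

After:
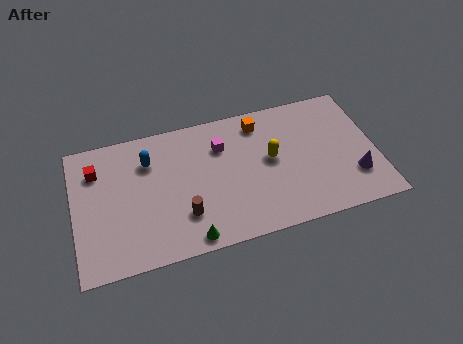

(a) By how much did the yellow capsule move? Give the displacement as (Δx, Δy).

(-1.0, -1.5)

The yellow capsule started near (10.8, 5.8) and ended near (9.8, 4.3).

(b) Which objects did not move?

the orange cube and the blue capsule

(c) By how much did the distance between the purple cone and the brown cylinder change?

+2.2

The distance was about 6.3 in the first image and 8.5 in the second, so they moved 2.2 units further apart.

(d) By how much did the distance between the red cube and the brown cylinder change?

-0.5

They were about 6.0 units apart before and 5.5 after — 0.5 units closer together.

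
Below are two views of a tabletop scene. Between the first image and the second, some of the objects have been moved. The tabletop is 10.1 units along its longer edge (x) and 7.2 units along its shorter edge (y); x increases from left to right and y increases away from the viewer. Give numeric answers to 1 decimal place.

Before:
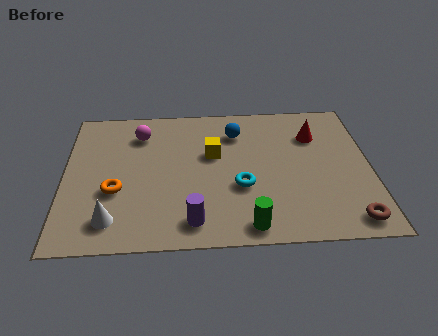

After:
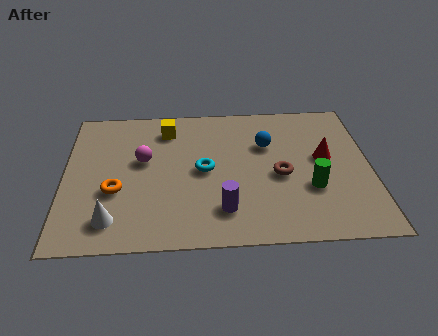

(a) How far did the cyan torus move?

1.5

The cyan torus moved from about (5.8, 2.7) to (4.6, 3.6), a distance of √(1.2² + 0.9²) ≈ 1.5.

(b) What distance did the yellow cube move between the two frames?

2.1

The yellow cube was near (4.9, 4.4) before and (3.4, 5.8) after, so it travelled √(1.5² + 1.4²) ≈ 2.1 units.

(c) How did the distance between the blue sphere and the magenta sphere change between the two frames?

+0.9

They were about 3.2 units apart before and 4.1 after — 0.9 units further apart.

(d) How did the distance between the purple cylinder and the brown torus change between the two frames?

-2.6

Before: roughly 5.1 units apart; after: 2.5. That's 2.6 units closer together.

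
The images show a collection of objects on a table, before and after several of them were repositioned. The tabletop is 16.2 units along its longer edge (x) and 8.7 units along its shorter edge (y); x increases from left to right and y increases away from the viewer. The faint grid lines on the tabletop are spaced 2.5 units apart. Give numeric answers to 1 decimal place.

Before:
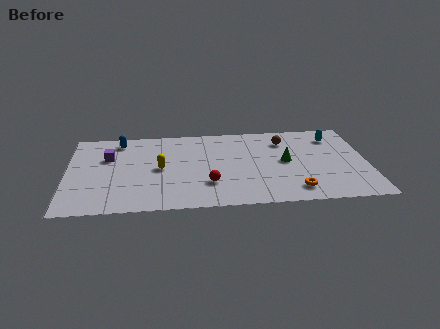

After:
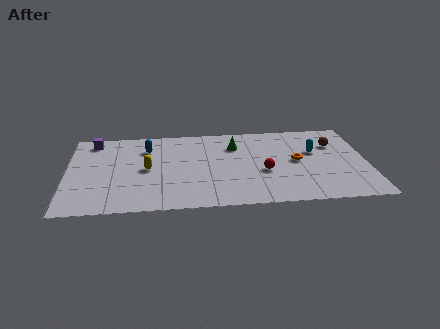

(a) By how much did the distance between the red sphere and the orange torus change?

-2.6

Before: roughly 4.7 units apart; after: 2.1. That's 2.6 units closer together.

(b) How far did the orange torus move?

3.0

The orange torus moved from about (12.2, 1.5) to (12.4, 4.5), a distance of √(0.2² + 3.0²) ≈ 3.0.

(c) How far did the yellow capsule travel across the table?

0.7

The yellow capsule was near (5.0, 4.3) before and (4.3, 4.3) after, so it travelled √(0.7² + 0.0²) ≈ 0.7 units.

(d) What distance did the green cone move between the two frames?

3.3

The green cone moved from about (11.8, 4.5) to (9.1, 6.4), a distance of √(2.7² + 1.9²) ≈ 3.3.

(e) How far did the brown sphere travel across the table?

2.8

The brown sphere was near (11.8, 6.7) before and (14.5, 6.1) after, so it travelled √(2.7² + 0.6²) ≈ 2.8 units.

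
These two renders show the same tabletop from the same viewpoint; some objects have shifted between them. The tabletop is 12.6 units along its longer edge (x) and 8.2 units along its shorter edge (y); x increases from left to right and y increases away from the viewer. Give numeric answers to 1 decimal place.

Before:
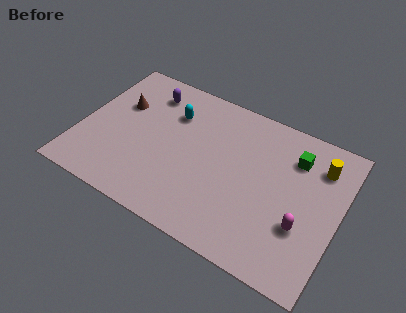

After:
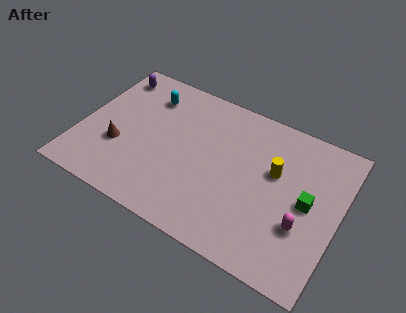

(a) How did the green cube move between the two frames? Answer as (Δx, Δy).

(0.9, -2.1)

The green cube was at about (10.2, 6.2) and moved to about (11.1, 4.1).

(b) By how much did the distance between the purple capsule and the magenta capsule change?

+1.9

Before: roughly 8.9 units apart; after: 10.8. That's 1.9 units further apart.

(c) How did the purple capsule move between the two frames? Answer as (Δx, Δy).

(-1.9, 0.3)

From the two frames, the purple capsule sits at roughly (2.9, 6.6) before and (1.0, 6.9) after.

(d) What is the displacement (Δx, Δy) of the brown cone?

(0.3, -2.4)

The brown cone started near (1.7, 5.3) and ended near (2.0, 2.9).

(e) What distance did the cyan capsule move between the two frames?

1.4

From (4.2, 5.9) to (2.9, 6.4), the cyan capsule covered √(1.3² + 0.5²) ≈ 1.4 units.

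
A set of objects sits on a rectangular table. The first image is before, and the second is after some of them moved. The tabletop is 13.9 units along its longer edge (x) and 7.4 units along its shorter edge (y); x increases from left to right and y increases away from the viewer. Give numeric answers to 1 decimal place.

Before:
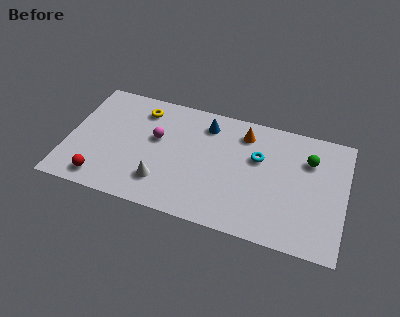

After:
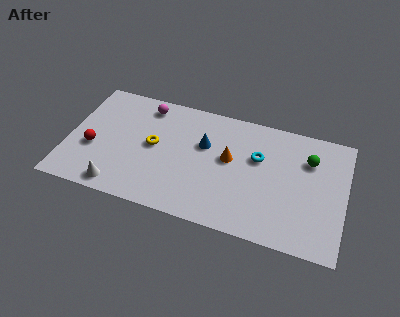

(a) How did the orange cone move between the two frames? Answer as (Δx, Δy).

(-0.6, -1.8)

The orange cone started near (8.7, 6.0) and ended near (8.1, 4.2).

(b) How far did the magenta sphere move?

2.0

The magenta sphere was near (4.4, 4.4) before and (3.7, 6.3) after, so it travelled √(0.7² + 1.9²) ≈ 2.0 units.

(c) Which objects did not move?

the green sphere and the cyan torus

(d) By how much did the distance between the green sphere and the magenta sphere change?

+0.7

The distance was about 7.7 in the first image and 8.4 in the second, so they moved 0.7 units further apart.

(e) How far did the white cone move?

2.3

The white cone moved from about (4.9, 1.8) to (2.8, 0.9), a distance of √(2.1² + 0.9²) ≈ 2.3.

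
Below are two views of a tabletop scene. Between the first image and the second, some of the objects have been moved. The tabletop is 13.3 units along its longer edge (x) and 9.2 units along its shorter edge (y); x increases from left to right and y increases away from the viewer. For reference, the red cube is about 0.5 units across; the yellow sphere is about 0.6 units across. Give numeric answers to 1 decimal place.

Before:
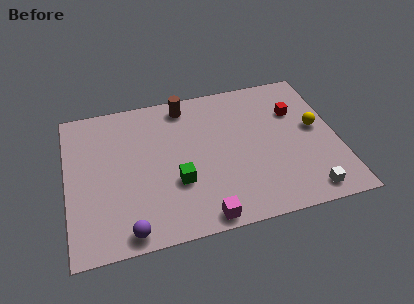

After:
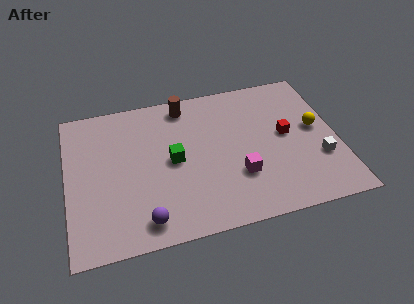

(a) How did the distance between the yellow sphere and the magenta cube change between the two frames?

-2.7

The distance was about 7.2 in the first image and 4.5 in the second, so they moved 2.7 units closer together.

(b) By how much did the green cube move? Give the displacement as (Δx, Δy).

(-0.1, 1.4)

The green cube started near (5.3, 3.2) and ended near (5.2, 4.6).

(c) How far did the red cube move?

1.5

The red cube was near (11.4, 6.3) before and (10.8, 4.9) after, so it travelled √(0.6² + 1.4²) ≈ 1.5 units.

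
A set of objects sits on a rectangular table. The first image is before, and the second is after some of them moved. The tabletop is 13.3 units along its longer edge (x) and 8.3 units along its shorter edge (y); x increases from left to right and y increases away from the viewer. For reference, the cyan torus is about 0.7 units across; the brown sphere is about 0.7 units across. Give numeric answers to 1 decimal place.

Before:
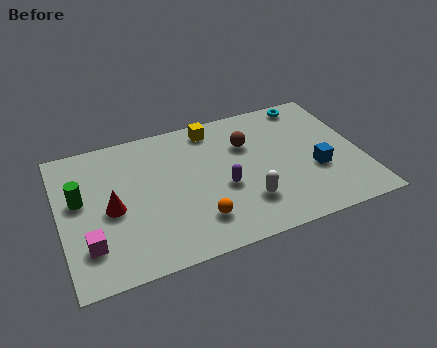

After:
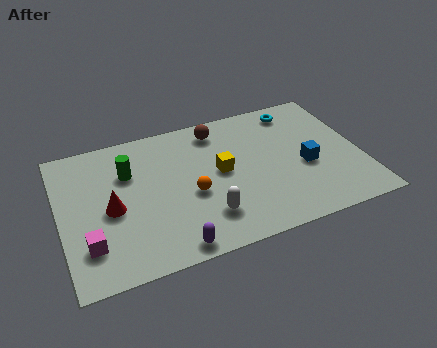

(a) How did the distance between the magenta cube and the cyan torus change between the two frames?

-0.7

Before: roughly 11.6 units apart; after: 10.9. That's 0.7 units closer together.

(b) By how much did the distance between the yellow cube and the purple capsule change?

+0.6

They were about 3.8 units apart before and 4.4 after — 0.6 units further apart.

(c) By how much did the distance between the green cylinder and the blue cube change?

-2.4

Before: roughly 10.4 units apart; after: 8.0. That's 2.4 units closer together.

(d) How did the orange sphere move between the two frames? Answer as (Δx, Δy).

(-0.1, 1.6)

From the two frames, the orange sphere sits at roughly (5.8, 1.9) before and (5.7, 3.5) after.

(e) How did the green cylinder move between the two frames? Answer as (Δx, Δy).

(2.2, 0.9)

The green cylinder was at about (0.9, 4.8) and moved to about (3.1, 5.7).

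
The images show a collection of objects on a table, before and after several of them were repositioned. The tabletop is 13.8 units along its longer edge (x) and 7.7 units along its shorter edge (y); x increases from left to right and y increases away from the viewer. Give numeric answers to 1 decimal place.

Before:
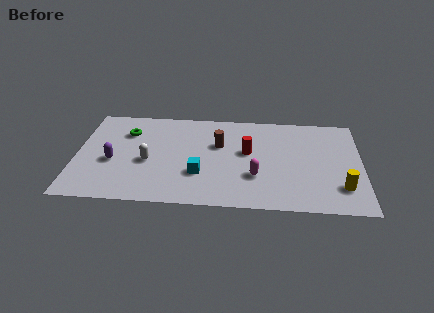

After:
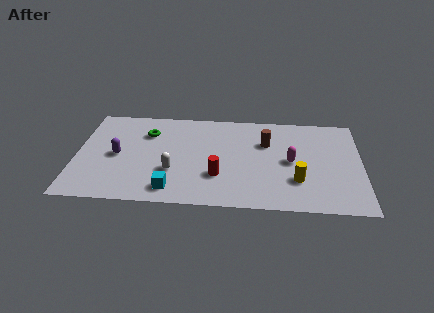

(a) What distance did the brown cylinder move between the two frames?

2.3

The brown cylinder moved from about (6.9, 4.9) to (9.2, 5.2), a distance of √(2.3² + 0.3²) ≈ 2.3.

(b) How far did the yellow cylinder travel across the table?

2.1

The yellow cylinder moved from about (12.8, 1.9) to (10.7, 2.3), a distance of √(2.1² + 0.4²) ≈ 2.1.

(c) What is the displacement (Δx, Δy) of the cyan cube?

(-1.3, -1.3)

The cyan cube was at about (6.0, 2.5) and moved to about (4.7, 1.2).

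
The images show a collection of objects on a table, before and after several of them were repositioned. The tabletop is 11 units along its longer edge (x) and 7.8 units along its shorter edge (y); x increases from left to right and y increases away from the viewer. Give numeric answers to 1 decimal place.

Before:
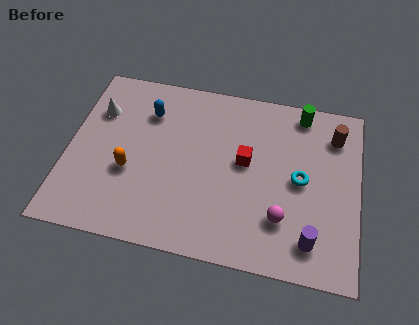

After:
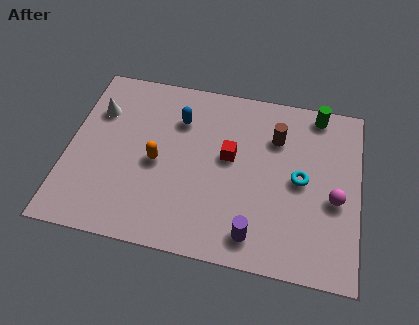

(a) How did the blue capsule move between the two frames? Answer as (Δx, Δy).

(1.2, -0.1)

The blue capsule started near (2.9, 5.8) and ended near (4.1, 5.7).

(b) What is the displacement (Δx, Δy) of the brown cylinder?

(-2.2, -0.5)

The brown cylinder started near (10.0, 6.1) and ended near (7.8, 5.6).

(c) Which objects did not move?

the cyan torus and the white cone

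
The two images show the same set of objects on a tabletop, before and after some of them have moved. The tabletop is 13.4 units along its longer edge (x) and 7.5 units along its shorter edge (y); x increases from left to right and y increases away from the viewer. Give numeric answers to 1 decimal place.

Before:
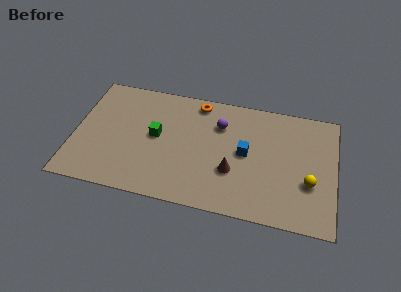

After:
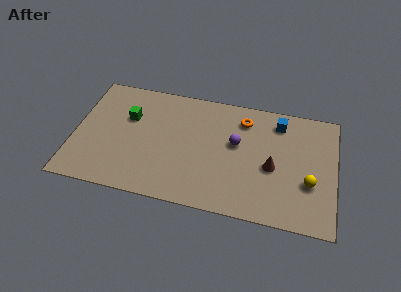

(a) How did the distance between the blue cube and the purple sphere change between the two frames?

+0.7

Before: roughly 2.1 units apart; after: 2.8. That's 0.7 units further apart.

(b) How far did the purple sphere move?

1.3

The purple sphere was near (7.4, 5.4) before and (8.3, 4.4) after, so it travelled √(0.9² + 1.0²) ≈ 1.3 units.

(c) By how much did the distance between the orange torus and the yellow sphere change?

-2.3

Before: roughly 7.1 units apart; after: 4.8. That's 2.3 units closer together.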